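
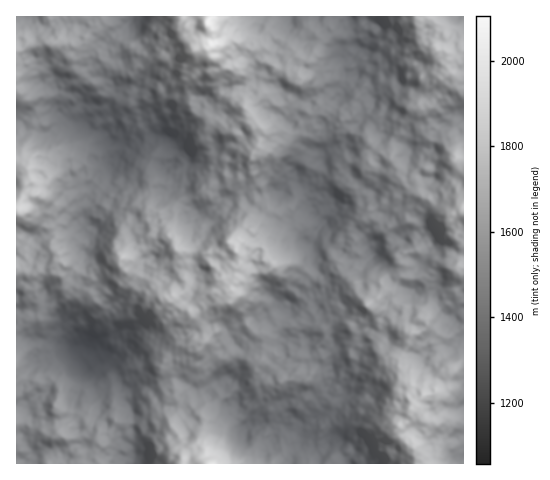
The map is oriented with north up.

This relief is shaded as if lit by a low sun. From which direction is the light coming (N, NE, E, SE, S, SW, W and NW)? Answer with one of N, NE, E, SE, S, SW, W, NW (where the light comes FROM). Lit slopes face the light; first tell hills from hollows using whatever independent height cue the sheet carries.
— NE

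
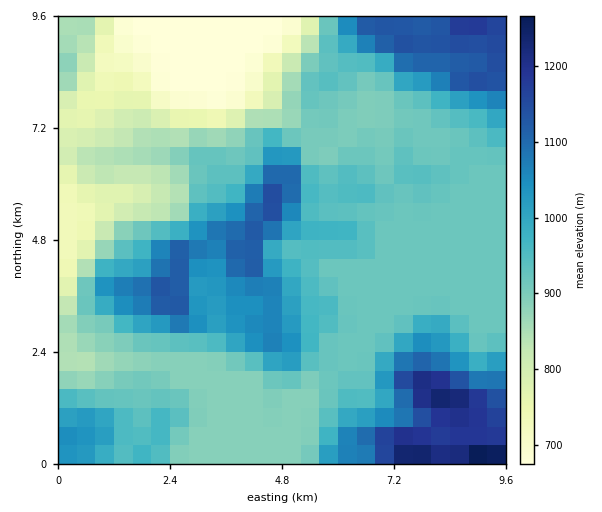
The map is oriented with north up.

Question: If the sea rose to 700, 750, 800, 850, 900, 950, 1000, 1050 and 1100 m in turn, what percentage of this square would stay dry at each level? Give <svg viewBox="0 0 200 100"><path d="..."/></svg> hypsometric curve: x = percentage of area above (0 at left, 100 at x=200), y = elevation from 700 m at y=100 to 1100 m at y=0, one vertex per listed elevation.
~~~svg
<svg viewBox="0 0 200 100"><path d="M188 100l-8-12-8-13-11-13-27-12-61-12-19-13-16-13-14-12"/></svg>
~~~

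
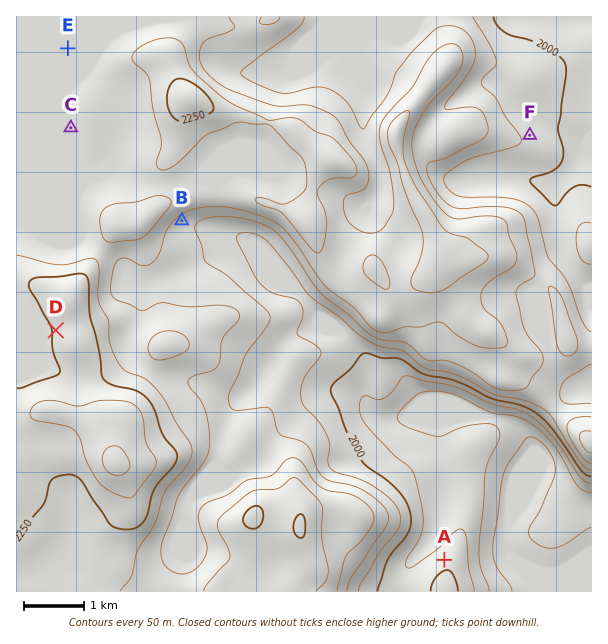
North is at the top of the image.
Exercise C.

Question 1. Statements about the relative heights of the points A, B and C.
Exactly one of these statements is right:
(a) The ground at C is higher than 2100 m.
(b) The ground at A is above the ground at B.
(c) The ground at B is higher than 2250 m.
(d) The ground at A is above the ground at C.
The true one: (a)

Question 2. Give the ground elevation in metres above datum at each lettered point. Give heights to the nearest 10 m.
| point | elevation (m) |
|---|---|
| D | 2260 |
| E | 2160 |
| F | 2040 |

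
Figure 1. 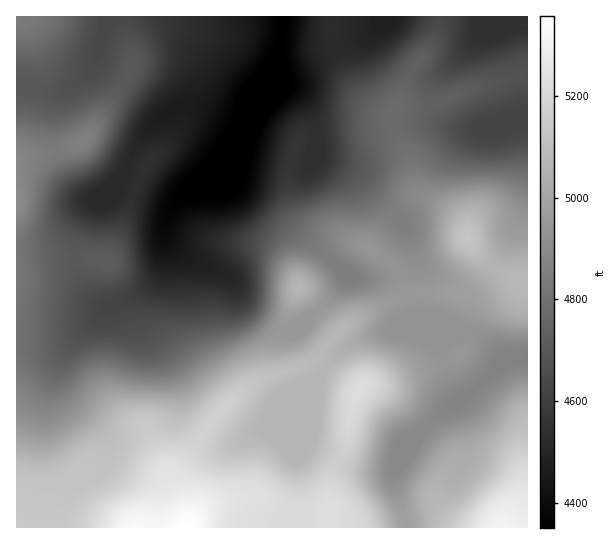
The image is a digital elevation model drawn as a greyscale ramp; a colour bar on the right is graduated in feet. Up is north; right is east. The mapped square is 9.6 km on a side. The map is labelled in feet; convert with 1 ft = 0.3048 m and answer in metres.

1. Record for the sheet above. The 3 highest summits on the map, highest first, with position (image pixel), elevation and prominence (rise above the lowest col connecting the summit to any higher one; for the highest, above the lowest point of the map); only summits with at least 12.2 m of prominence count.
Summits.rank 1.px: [359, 389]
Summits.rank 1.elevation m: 1592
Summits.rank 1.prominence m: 20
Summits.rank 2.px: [467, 238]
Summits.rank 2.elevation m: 1563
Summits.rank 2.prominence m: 53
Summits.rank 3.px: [299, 286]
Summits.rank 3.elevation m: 1545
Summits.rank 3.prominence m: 35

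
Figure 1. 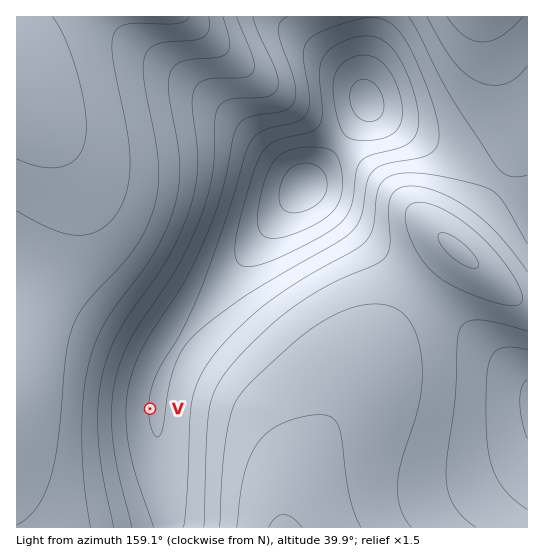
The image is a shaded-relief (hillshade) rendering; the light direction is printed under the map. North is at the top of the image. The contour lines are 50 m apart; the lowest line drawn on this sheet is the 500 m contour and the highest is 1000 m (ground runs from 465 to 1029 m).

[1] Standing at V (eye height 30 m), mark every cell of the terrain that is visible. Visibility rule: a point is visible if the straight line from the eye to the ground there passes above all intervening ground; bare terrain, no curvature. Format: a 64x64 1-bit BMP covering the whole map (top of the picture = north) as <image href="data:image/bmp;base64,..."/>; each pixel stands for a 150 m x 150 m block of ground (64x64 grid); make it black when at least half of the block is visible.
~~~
<image width="64" height="64" href="data:image/bmp;base64,Qk0+AgAAAAAAAD4AAAAoAAAAQAAAAEAAAAABAAEAAAAAAAACAAATCwAAEwsAAAIAAAAAAAAA////AAAAAAD/wfAAH/////+A+AAf/////4D4AB//////gPAAH/////+A8AAf/////4DwAB//////gfAAP/////+B8AA//////wHwAD//////A/AAP/////8D8AB//////wPwAH//////B/AAf/////8H8AB//////wfwAP//////B/AA//////8H8AH//////wP4Af//////A/wD//////8B/wf//////wD/////////AH///////v8AP//////8/wA///////j/AB//////8P8AD//////A/wAP/////4D/AAf/////AP8AB/////wA/wAD////+AD/AAP////gAf8AA////8AD/wAB////AAf/AAH///4AD/+AAf//+AAf/4AA///wAD//gAD//+AAf/+AAP//gAD//4AA//8AAP//gAB//gAB//+AAH/8AAP//4AAf/gAA///gAB/4AAH//+AAH+AAAf//8AAfgAAD+H/wAD8AAAPAP/AAPwAAAQA/+AB+AAAAAD/8APwAAAAAP/4D/AAAAAA////4AAAAAD////AAAAAAP///4AAAAAA////AAAAAAD///4AAAAAAP///AAAAAAA///wAAAAAAD//+AAAAAAAP//wAAAAAAA//8AAAAAAAD//gAAAAAAAP/8AAAAAAAA//gAA4AAAAD/8AAHgAAAAA=="/>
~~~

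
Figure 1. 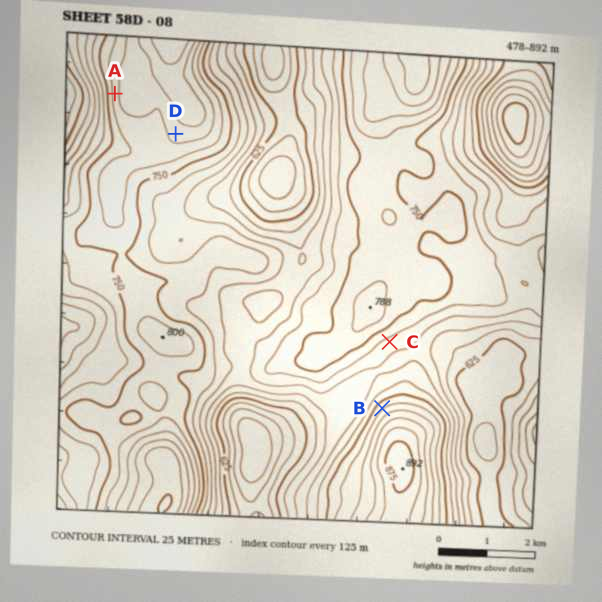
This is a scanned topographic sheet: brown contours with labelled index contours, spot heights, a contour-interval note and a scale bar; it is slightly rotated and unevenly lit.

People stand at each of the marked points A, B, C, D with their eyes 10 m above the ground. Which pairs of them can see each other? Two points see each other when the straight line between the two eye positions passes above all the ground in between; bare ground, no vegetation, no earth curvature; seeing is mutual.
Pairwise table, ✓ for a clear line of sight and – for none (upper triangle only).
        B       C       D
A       –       –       –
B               ✓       ✓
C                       –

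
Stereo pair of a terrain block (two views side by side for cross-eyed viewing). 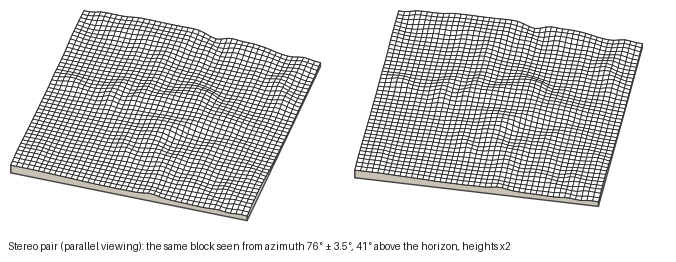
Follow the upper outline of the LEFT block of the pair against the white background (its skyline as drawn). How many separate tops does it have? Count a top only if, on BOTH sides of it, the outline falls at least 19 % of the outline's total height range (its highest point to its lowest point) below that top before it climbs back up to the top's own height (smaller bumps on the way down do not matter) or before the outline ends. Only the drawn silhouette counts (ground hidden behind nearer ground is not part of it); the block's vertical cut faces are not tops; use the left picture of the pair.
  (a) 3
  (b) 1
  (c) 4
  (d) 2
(b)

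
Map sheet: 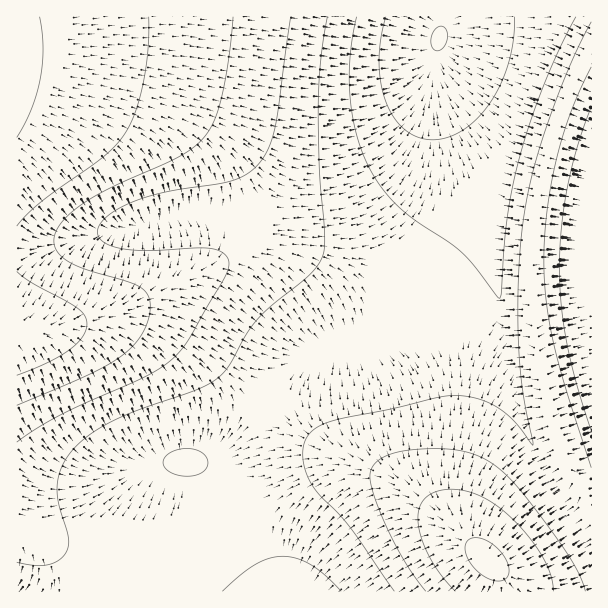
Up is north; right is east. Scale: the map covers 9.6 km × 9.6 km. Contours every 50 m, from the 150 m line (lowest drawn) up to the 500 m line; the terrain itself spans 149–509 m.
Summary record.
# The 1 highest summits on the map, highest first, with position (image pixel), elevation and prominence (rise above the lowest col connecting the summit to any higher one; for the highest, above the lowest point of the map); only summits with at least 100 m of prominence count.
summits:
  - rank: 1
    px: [488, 560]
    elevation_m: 457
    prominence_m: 178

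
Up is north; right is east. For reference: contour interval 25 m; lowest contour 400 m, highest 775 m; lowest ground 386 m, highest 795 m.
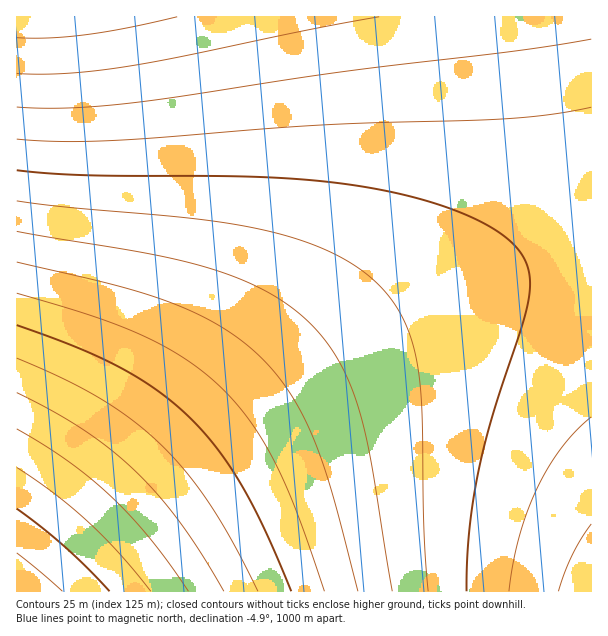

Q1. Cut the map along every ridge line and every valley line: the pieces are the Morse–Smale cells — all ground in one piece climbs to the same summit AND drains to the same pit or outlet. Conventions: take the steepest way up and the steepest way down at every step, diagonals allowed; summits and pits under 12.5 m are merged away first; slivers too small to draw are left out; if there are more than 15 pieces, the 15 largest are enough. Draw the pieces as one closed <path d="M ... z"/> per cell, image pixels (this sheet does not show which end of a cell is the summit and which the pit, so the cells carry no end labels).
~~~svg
<path d="M591 16l-575 1 1 575 36 0 64-66 90-80 69-52 84-54 63-33 60-25 74-24 35-7z"/><path d="M591 252l-16 1-39 11-75 26-71 34-60 34-64 44-86 67-63 57-63 65 537 1z"/>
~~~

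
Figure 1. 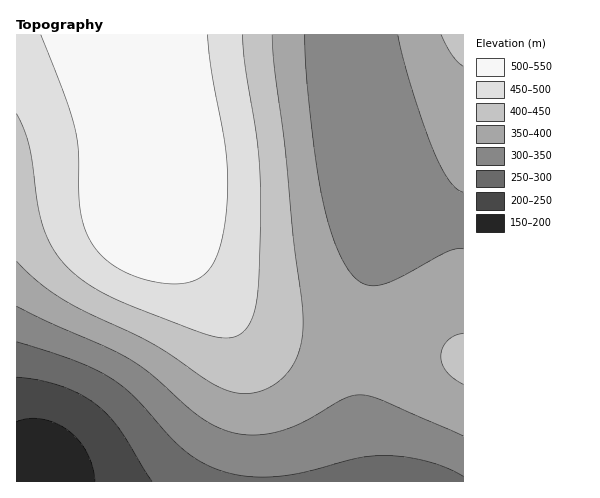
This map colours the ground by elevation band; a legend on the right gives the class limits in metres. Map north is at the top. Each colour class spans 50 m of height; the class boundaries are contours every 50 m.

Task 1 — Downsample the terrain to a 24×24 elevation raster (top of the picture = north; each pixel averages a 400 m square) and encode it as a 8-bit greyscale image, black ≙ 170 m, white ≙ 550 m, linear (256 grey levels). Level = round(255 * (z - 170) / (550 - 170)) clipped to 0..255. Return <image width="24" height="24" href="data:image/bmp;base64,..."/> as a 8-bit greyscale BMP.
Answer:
<image width="24" height="24" href="data:image/bmp;base64,Qk12BgAAAAAAADYEAAAoAAAAGAAAABgAAAABAAgAAAAAAEACAAATCwAAEwsAAAABAAAAAAAAAAAAAAEBAQACAgIAAwMDAAQEBAAFBQUABgYGAAcHBwAICAgACQkJAAoKCgALCwsADAwMAA0NDQAODg4ADw8PABAQEAAREREAEhISABMTEwAUFBQAFRUVABYWFgAXFxcAGBgYABkZGQAaGhoAGxsbABwcHAAdHR0AHh4eAB8fHwAgICAAISEhACIiIgAjIyMAJCQkACUlJQAmJiYAJycnACgoKAApKSkAKioqACsrKwAsLCwALS0tAC4uLgAvLy8AMDAwADExMQAyMjIAMzMzADQ0NAA1NTUANjY2ADc3NwA4ODgAOTk5ADo6OgA7OzsAPDw8AD09PQA+Pj4APz8/AEBAQABBQUEAQkJCAENDQwBEREQARUVFAEZGRgBHR0cASEhIAElJSQBKSkoAS0tLAExMTABNTU0ATk5OAE9PTwBQUFAAUVFRAFJSUgBTU1MAVFRUAFVVVQBWVlYAV1dXAFhYWABZWVkAWlpaAFtbWwBcXFwAXV1dAF5eXgBfX18AYGBgAGFhYQBiYmIAY2NjAGRkZABlZWUAZmZmAGdnZwBoaGgAaWlpAGpqagBra2sAbGxsAG1tbQBubm4Ab29vAHBwcABxcXEAcnJyAHNzcwB0dHQAdXV1AHZ2dgB3d3cAeHh4AHl5eQB6enoAe3t7AHx8fAB9fX0Afn5+AH9/fwCAgIAAgYGBAIKCggCDg4MAhISEAIWFhQCGhoYAh4eHAIiIiACJiYkAioqKAIuLiwCMjIwAjY2NAI6OjgCPj48AkJCQAJGRkQCSkpIAk5OTAJSUlACVlZUAlpaWAJeXlwCYmJgAmZmZAJqamgCbm5sAnJycAJ2dnQCenp4An5+fAKCgoAChoaEAoqKiAKOjowCkpKQApaWlAKampgCnp6cAqKioAKmpqQCqqqoAq6urAKysrACtra0Arq6uAK+vrwCwsLAAsbGxALKysgCzs7MAtLS0ALW1tQC2trYAt7e3ALi4uAC5ubkAurq6ALu7uwC8vLwAvb29AL6+vgC/v78AwMDAAMHBwQDCwsIAw8PDAMTExADFxcUAxsbGAMfHxwDIyMgAycnJAMrKygDLy8sAzMzMAM3NzQDOzs4Az8/PANDQ0ADR0dEA0tLSANPT0wDU1NQA1dXVANbW1gDX19cA2NjYANnZ2QDa2toA29vbANzc3ADd3d0A3t7eAN/f3wDg4OAA4eHhAOLi4gDj4+MA5OTkAOXl5QDm5uYA5+fnAOjo6ADp6ekA6urqAOvr6wDs7OwA7e3tAO7u7gDv7+8A8PDwAPHx8QDy8vIA8/PzAPT09AD19fUA9vb2APf39wD4+PgA+fn5APr6+gD7+/sA/Pz8AP39/QD+/v4A////AAQBBQ0YJDA7RU1TWFpaWVdUUU5MTE1RVwUDCBEcKjdEUFlhZmlpZmNfXFlYWVtgZgsLDxgkMkBOW2dwdnh3dHBrZ2RkZmpvdhYWGyQvPUtaaHV/hoiGgXt1cW9wc3h+hSQmKzM+Sllod4SOlZeUjoZ/eXh5foSLkTU4PUVPW2l4hpOdo6SfmI+GgH6Bho2UmkdMUlpkcH2Kl6Orr66on5WLhIKFipGYnVpgaHJ8h5OeqbK4urauo5iNhoOFipGXnG11f4mUn6qzu8HDwryyppmNhYKDh42Tln+JlKCst8DHzM7NyMC0ppiMg35/goeLjo+bqLXCzNXa3NrWzsK0pZaJf3p5fICEhpyquMbT3ubp6OTd0sS0pJOFe3VzdXl8fqa1xNPg6/H08uzi1ca0opGBdnBucHN3ea28y9ro8vj69/Dm2Me0oI5+cmtpa29zdrHAz97r9fv9+vPo2si0n4t6bWZlaG1zdrTC0d/s9vz9+/Tp28iznYh2aWNiZ21zeLbE0t/r9Pr8+vTp28iynIZzZmBhZm52e7jF0t/q8/n7+fLo2cexmYNxZF5gZ3B5f7vI1ODr8/j69/Hm18Sul4FuYl1gaHN9hMDL1+Pt9fn69u/k1MGrlH5tYV5ia3aBicXQ2+bw9/v69u3h0b2nkXxsYV9kbnqGjsvV4Orz+v379ezezbqkjnprYmBmcX6LlNHZ4+32/P779ercy7ehjHlrYmJpdYOQmdbd5u/3/f779OnaybWfi3hrY2NreIeVng=="/>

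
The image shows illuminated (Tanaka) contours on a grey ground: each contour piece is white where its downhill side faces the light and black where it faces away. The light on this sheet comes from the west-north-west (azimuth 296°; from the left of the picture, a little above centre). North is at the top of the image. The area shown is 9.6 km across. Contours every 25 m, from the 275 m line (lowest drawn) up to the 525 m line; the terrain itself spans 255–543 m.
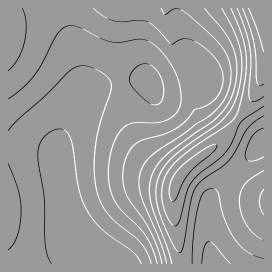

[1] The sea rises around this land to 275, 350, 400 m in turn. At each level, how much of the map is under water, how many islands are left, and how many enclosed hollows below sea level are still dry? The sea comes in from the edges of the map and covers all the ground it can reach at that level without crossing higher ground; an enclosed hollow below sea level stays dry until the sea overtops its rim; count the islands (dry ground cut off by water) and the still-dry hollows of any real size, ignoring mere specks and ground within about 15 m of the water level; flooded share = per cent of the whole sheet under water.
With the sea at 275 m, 10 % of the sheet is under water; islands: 0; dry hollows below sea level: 0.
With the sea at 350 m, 59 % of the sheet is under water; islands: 0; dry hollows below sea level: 0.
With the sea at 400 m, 77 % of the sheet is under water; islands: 0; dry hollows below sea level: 0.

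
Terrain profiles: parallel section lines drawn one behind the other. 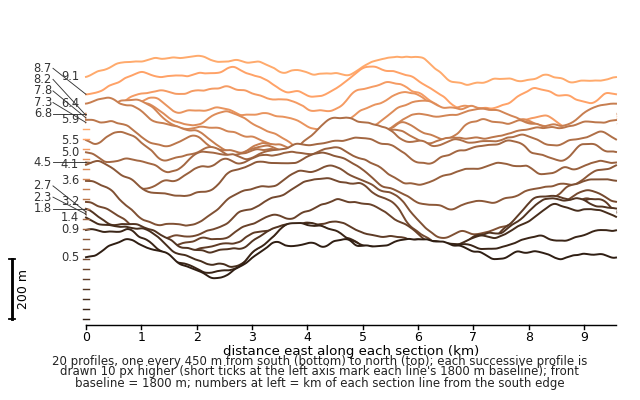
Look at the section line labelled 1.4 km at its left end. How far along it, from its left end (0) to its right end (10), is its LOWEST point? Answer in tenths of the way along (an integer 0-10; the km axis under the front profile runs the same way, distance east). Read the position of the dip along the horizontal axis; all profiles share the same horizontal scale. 3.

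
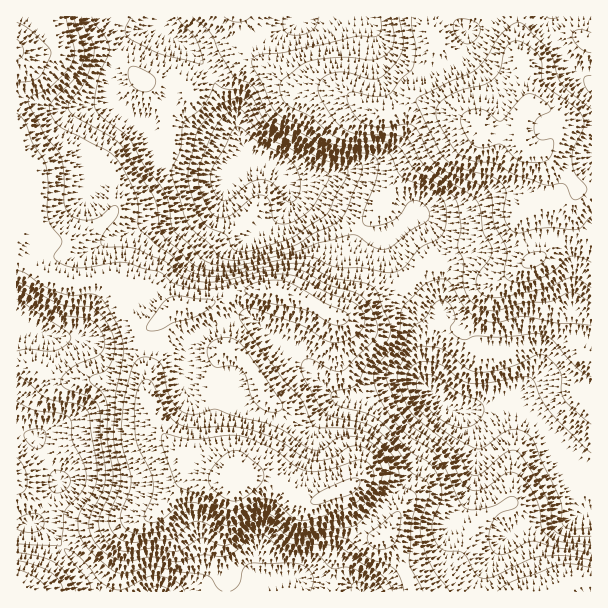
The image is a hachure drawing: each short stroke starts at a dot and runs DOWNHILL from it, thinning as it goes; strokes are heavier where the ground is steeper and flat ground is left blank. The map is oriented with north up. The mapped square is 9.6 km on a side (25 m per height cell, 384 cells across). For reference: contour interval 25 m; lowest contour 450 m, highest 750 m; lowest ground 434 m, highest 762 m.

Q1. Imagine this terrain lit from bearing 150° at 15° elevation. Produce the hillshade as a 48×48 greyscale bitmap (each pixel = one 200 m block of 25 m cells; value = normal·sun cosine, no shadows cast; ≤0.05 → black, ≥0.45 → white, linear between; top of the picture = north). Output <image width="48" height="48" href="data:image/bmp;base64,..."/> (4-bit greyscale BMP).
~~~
<image width="48" height="48" href="data:image/bmp;base64,Qk32BAAAAAAAAHYAAAAoAAAAMAAAADAAAAABAAQAAAAAAIAEAAATCwAAEwsAABAAAAAAAAAAAAAAABEREQAiIiIAMzMzAERERABVVVUAZmZmAHd3dwCIiIgAmZmZAKqqqgC7u7sAzMzMAN3d3QDu7u4A////AHZ3iJq8zMqYiIiId3eKu5d4h4h1REVniGZneIms3MupmZmZiIiau6iIh3h2RERFZkRWeJq83cy7q6mau6mau7qYh3iHVEQzMzRWiJq93czLvMuazduqmaqph3iIZVUyEkRWd4ir3ty7ve26zv7bl4qqmHeJh2ZTIndmZlZ5rNy7vP/bvf/tp2irqXeJmYiHVKl2VDRWeb3cvP/8qs3e23eruod4mZmZh6qGQzJFZ5vMu87rmIm87qeKuodmeIiZmamHVDM1ZnmqmZu6h2Z5vtl4moZVV3iIiJmYdkRGd3iHd4iYdlVWisp2iYdUVniIiIiJh2VXd3iHZ3d3dkM0V5mGd4dkVniIiHd4h2Vnd3d3ZmdmZlQ0RXd2ZndlVniIiHh3d2VWd3ZlVFVVZmVDNFZlVVZlVniIiZmHd1RGd3VEQzRWd3VDNGZlVVVmVniImZqph2RGd3ZVVVZ4iIZURWd2VmZmZniJmJq7uoZFeHdmd3eIiId2Z3iHd4iId4iIiImaqpdVaId3iIiId4mZmImZiZqqmIh3iJmHiIZUZ5h3iIh3d4mrupmqqZq7uph3iYh2VVVVV5l3iZh3iImavLvLupq7zLmIiXZmVVRVZ4mHiZh3iJmavN3MupmZqrqYiGZmZmVWeImGZ3d4iZmrvN3LqpmZmaqYiHd4iId3iJmXZWeJmZmru7zLmYmaqqqpmYmaqph3eJmql4iaqpmZqpq6mImru6qqmpqry6h3dniJqpq7qph3eImqqImrzLuqmaq7u6iIh2VVZ4mqmHZUV4maqYiavMy7qbqpmZiIh2QyESNFVlREVniJqod4m8zLqqmHdmd3ZmVCAAAAE0REVWZ4mYZmebzLqZh3dmVWZVZlQgAAATVmZmZniIdmZom7qZiIiHZVZlZ3dlMQADVnd3ZVZ3d3d3eaqZiIiIh3d3Z2Z4dUMSRWeIdlVWd4iJiJmYiId3iZiJh3ZniHUzNFeJh2ZWd3iZqZqYiYdmeZmZmIZVeIZURFZ5mIdmd2Z4mZqoiZh2Z5mJmYdkV4dlVVVomZmIiHZ3iYmoiZmHd4iImZh1RXdmVVVnmqqqqoeIiYiIiZmId4d4mqmHZnd4hlVmiau7u6maqZh4iJmIeId4q7qYd4iJu6h3eJmru7qqqqmIiIiHd4iIq7upiaqrze26mIiJqqmZmaqYh3d3ZniImrupmszLvN7tuYeIiZiIiJqpiHZmZniIm7upmszLqqvNyoeIiIiIiJqoiId3d4mIm8zKiKu6mImaqod3d3d4mIiImqmYiJmYmrzLh4mZiIdmeHZWZmZnh3Z6u8u6mImYiJq8p3d3d3ZVVmVEVmZnd2Z6u8zKmIiIh4iaqHdmZmZVVWVERWd3iHeKqrzLqHd3d3iIh2ZlVVVVRXd2VVZ4mYmZmZu7qHZmZniHdmVVVVVVRXiIZVZ3iJmYiImZmHZmZ3iHd2VEVVZlVXiIdlRWd4iHeImIiIh3iIiIiIdlVmZmVneIh1RWd3d2eJmYeJmHiZmZmYh2ZmZmZnd4iGVWd2Zg=="/>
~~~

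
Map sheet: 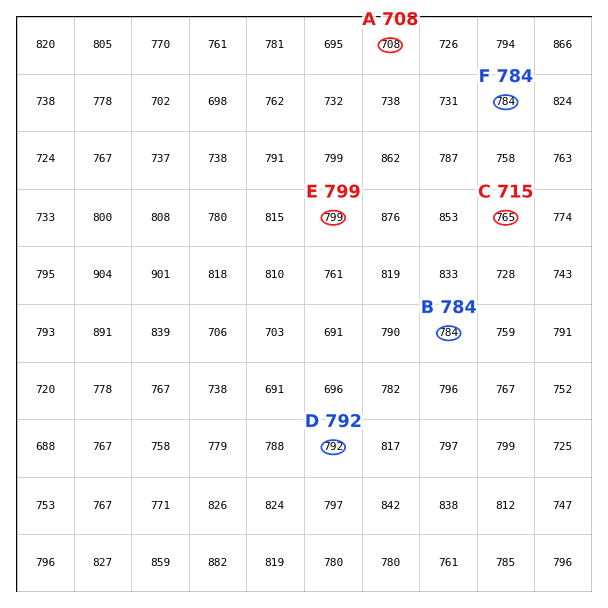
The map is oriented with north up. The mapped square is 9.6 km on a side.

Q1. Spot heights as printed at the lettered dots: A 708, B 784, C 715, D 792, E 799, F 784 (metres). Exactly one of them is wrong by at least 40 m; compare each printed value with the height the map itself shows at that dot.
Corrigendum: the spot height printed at C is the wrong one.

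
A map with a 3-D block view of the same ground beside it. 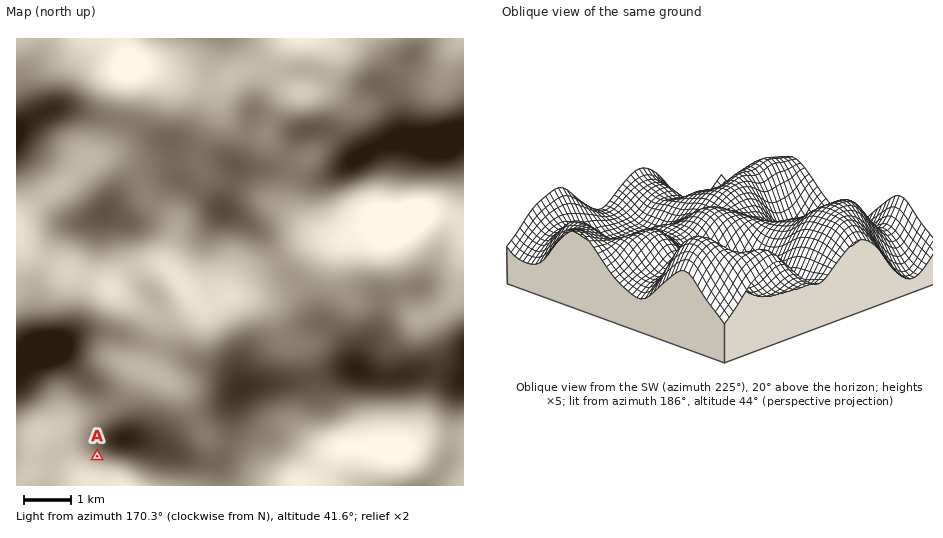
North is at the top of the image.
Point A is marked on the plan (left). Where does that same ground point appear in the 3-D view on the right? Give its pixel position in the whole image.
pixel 750 252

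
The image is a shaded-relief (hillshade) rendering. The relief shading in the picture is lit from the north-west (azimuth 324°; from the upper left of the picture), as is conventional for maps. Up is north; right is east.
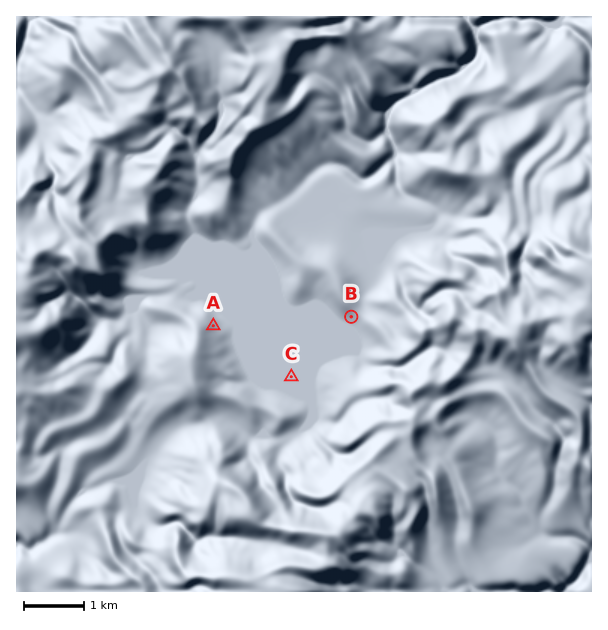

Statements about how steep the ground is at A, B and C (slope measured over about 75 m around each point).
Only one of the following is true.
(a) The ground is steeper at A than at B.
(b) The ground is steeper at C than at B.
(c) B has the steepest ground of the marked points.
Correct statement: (a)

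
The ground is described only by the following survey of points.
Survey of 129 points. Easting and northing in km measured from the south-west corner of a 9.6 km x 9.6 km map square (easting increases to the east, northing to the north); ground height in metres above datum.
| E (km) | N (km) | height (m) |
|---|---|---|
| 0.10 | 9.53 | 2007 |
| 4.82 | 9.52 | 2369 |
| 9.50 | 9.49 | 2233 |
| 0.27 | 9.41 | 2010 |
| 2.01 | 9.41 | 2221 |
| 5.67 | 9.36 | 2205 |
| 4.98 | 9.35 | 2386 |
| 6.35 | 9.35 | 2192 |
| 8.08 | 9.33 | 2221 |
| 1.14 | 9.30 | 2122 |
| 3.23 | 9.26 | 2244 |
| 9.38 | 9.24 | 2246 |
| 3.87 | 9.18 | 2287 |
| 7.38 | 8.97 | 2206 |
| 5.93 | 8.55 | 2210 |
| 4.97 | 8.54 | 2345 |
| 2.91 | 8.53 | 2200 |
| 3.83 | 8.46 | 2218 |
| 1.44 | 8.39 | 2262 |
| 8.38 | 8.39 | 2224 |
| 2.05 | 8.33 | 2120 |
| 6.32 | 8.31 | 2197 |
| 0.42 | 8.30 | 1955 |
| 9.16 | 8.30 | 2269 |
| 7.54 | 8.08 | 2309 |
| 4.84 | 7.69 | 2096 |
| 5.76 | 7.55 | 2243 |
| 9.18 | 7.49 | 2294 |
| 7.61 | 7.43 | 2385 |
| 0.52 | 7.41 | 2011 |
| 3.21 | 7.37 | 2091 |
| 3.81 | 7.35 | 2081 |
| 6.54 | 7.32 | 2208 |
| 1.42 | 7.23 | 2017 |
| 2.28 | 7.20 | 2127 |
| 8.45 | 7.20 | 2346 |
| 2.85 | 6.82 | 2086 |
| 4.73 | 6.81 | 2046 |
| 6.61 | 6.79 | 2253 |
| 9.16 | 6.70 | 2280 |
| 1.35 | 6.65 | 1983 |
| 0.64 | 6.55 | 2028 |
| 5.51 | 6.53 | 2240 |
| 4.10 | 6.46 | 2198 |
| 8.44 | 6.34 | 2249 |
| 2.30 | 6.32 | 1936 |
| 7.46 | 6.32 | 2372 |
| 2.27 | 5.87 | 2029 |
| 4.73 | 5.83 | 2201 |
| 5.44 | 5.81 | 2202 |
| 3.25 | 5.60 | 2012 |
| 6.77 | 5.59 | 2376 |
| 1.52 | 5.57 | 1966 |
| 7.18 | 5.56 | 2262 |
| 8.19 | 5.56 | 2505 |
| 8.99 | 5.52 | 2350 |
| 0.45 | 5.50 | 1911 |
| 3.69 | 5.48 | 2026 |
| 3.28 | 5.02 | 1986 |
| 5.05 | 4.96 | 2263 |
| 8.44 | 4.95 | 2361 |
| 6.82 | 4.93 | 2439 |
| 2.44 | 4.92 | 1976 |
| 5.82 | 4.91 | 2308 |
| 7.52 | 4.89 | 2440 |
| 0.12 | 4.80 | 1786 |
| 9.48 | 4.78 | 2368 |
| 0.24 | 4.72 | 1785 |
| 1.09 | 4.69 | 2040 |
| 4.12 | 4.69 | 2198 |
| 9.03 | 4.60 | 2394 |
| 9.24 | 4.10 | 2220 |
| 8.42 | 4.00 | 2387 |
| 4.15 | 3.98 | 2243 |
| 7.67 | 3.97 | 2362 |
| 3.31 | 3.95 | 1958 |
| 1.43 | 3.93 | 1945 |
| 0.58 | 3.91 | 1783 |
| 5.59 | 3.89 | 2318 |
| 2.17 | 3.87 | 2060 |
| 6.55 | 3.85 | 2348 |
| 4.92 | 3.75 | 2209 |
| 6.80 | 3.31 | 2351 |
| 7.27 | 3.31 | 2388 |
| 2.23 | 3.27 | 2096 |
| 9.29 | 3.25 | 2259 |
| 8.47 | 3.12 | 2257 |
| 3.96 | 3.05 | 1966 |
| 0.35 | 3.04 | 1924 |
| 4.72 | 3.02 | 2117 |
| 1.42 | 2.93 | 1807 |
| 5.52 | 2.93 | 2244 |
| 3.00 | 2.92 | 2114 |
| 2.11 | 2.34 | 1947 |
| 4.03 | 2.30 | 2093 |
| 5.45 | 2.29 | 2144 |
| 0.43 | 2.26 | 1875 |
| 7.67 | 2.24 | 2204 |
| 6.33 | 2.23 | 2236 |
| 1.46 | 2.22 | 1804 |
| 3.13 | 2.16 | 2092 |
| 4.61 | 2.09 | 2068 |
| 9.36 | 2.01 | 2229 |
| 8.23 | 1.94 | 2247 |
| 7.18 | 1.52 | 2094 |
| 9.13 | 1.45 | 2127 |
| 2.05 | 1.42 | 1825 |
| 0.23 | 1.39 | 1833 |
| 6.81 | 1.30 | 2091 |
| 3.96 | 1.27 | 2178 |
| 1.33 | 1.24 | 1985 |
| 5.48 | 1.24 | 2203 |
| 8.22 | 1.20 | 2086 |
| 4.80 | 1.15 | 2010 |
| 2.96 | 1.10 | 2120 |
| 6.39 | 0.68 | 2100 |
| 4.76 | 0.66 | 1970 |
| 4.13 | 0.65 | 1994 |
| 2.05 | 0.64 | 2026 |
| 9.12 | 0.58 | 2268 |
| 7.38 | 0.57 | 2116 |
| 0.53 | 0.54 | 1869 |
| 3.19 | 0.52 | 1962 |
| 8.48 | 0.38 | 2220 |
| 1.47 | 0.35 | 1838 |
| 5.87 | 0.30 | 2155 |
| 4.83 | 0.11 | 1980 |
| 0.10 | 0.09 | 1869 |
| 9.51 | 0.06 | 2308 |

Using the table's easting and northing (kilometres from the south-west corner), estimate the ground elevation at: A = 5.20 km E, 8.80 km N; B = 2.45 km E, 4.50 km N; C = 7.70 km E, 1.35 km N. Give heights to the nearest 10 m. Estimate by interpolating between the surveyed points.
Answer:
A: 2330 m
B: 1980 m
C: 2110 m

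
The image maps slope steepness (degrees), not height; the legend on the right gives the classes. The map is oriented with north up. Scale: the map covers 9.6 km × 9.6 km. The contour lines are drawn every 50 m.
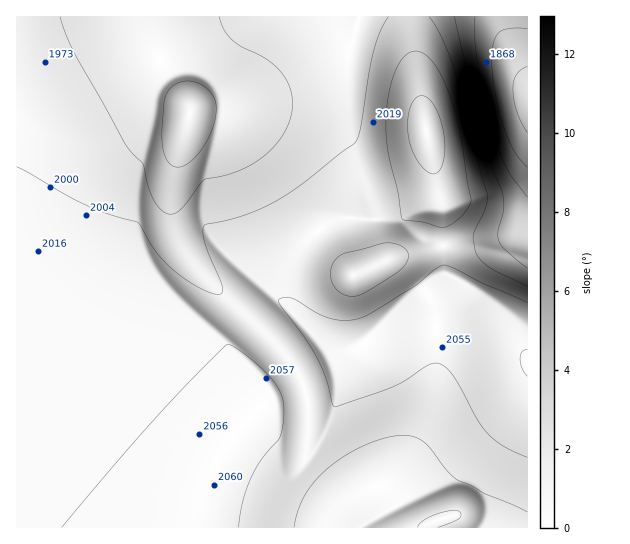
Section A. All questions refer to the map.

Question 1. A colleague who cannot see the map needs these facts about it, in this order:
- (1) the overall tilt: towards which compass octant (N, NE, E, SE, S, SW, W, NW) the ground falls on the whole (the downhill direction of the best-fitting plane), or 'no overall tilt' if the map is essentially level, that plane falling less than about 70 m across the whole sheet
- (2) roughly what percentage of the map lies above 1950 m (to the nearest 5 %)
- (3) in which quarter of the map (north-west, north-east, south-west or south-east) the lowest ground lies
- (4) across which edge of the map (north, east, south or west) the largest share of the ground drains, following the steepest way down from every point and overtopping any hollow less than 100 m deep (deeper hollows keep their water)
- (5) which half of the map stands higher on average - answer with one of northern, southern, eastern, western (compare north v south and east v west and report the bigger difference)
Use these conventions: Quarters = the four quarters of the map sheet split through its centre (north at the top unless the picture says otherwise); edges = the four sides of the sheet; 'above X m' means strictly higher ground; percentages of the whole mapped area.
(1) Overall the map slopes down towards the north.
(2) Roughly 85 % of the ground is higher than 1950 m.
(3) The lowest ground is in the north-east quarter.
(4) Drainage is mainly to the north: more ground falls towards that edge than towards any other.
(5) On average the southern half of the map is the higher ground.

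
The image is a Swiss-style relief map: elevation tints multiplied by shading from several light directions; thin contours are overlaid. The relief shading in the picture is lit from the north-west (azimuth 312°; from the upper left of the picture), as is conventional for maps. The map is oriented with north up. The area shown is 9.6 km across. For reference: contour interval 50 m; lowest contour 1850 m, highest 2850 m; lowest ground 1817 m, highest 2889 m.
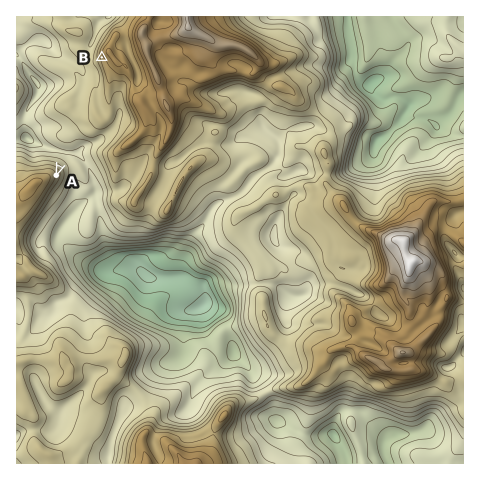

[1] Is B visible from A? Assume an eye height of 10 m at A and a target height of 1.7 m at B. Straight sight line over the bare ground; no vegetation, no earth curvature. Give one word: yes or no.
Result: yes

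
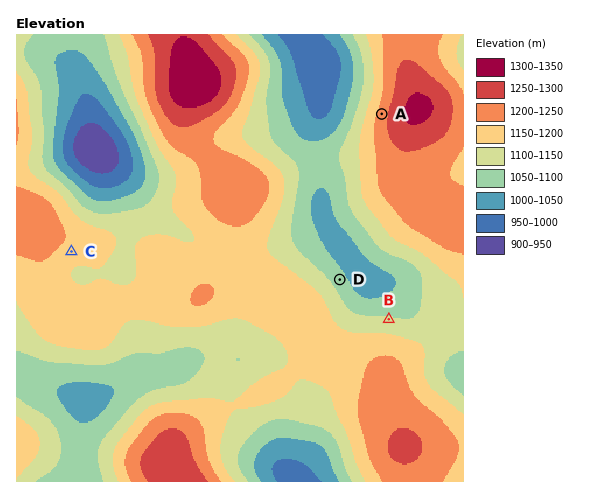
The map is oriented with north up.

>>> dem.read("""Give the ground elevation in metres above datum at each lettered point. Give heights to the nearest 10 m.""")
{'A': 1220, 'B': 1110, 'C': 1180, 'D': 1070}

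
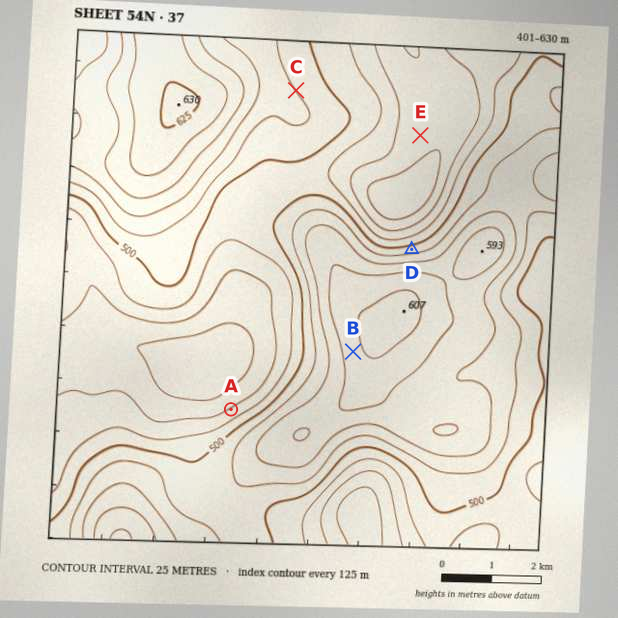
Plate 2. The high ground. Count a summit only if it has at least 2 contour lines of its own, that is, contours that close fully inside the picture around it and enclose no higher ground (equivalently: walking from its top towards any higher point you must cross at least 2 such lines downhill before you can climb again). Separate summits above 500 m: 1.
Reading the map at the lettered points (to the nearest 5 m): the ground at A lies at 455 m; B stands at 590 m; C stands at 525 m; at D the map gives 515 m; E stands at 440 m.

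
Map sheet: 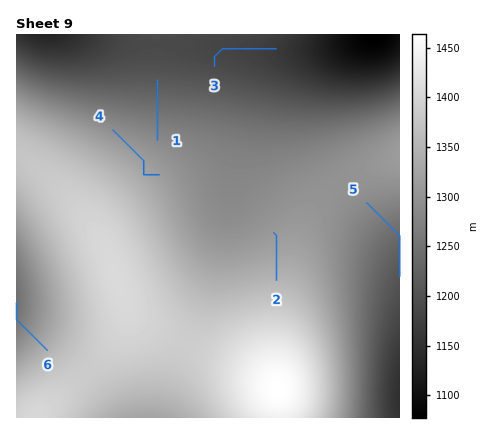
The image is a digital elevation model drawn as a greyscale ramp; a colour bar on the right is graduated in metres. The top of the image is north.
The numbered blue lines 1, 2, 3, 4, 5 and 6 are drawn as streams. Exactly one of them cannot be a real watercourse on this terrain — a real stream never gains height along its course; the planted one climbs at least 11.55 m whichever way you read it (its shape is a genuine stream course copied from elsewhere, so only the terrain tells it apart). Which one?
4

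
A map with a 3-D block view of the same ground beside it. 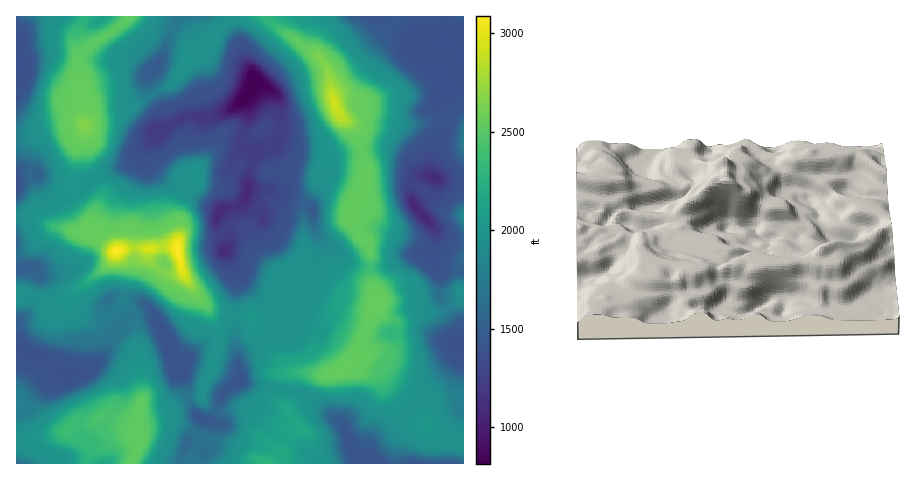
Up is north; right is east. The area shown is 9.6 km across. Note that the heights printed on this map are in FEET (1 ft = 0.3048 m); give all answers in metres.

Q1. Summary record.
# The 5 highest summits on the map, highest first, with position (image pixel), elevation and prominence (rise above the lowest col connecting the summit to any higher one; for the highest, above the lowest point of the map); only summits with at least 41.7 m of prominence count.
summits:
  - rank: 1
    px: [178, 250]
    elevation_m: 941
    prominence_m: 693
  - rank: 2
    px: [117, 251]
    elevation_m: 941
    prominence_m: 78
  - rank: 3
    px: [335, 103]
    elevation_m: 892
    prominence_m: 299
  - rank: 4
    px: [83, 125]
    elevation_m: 816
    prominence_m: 207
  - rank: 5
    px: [378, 305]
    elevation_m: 778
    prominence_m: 58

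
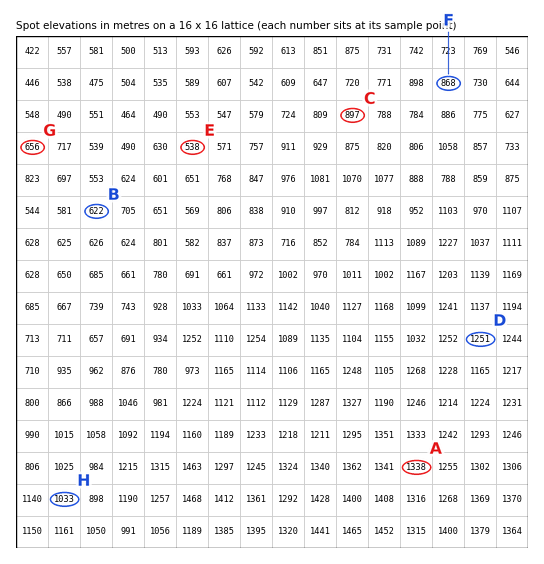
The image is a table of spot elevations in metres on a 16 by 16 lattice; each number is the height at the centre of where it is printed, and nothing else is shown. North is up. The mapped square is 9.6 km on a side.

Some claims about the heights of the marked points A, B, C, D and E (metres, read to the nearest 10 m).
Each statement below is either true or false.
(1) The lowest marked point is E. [true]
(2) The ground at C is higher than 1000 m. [false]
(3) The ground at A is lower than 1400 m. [true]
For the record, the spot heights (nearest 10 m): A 1340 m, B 620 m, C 900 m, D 1250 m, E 540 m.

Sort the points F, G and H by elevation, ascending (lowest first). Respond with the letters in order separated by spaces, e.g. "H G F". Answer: G F H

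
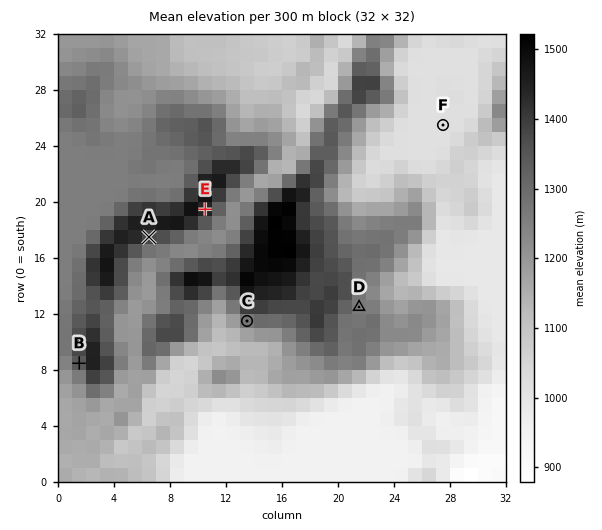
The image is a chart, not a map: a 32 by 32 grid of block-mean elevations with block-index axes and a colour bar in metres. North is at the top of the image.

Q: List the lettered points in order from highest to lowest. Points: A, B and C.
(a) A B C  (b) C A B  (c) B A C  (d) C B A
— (a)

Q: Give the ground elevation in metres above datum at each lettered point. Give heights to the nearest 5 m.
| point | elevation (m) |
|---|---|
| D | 1260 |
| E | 1450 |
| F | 1015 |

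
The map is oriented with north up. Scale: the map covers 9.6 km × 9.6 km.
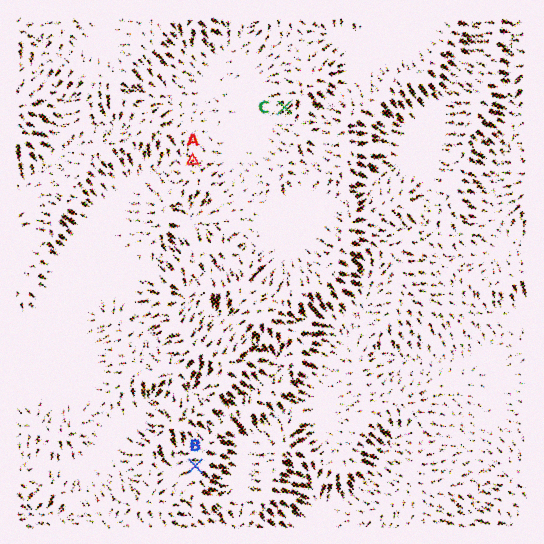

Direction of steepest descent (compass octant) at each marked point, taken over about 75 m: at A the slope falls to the NW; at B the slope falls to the SW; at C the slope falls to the SW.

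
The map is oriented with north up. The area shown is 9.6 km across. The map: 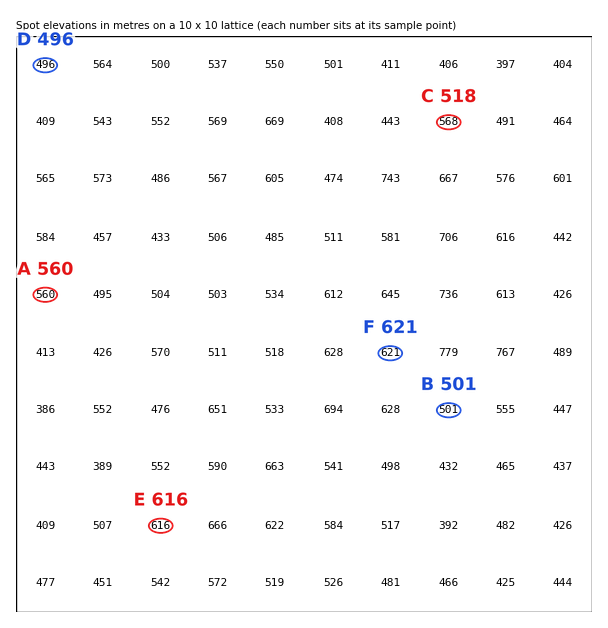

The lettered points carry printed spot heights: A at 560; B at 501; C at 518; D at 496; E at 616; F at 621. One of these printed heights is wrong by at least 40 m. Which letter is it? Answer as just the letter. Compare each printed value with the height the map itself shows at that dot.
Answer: C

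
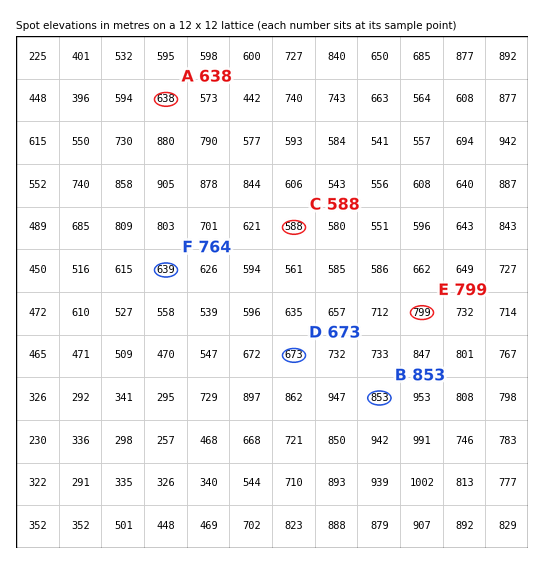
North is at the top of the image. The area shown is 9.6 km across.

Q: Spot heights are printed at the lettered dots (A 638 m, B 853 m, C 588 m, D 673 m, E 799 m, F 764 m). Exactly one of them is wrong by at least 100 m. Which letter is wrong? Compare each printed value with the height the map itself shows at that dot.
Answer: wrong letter F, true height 639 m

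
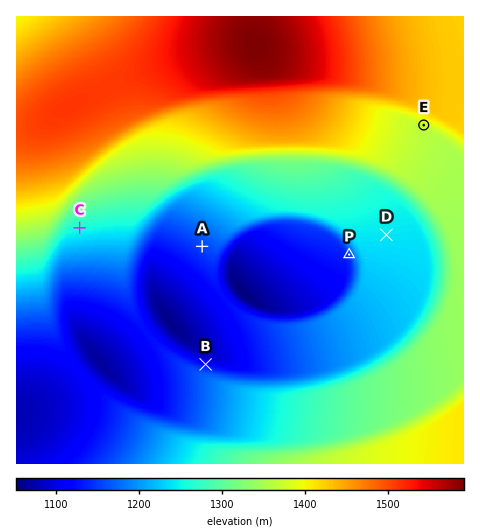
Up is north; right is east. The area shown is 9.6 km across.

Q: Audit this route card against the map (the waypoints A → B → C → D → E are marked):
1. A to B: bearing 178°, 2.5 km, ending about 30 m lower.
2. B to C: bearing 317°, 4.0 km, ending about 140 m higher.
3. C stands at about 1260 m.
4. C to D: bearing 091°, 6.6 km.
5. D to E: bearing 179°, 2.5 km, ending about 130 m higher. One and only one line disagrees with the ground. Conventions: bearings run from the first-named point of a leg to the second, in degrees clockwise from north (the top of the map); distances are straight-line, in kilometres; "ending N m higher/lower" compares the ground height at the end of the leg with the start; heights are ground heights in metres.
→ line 5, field bearing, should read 19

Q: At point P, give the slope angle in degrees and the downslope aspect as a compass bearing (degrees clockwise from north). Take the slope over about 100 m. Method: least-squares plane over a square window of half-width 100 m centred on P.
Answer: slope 15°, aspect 246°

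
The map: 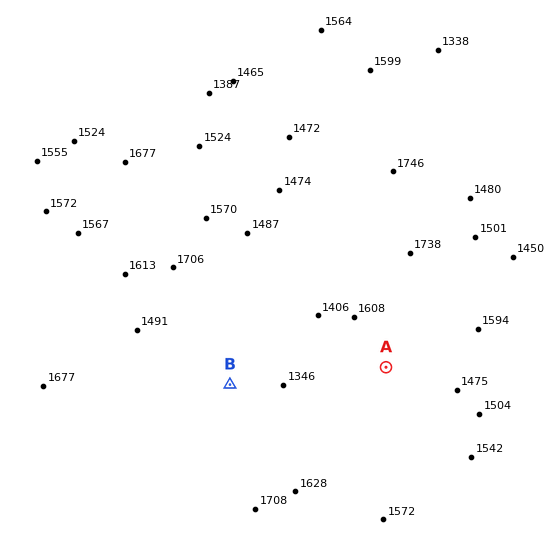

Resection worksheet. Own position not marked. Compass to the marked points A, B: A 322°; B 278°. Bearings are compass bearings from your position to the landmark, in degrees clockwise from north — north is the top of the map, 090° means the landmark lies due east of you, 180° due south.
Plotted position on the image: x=420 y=411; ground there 1480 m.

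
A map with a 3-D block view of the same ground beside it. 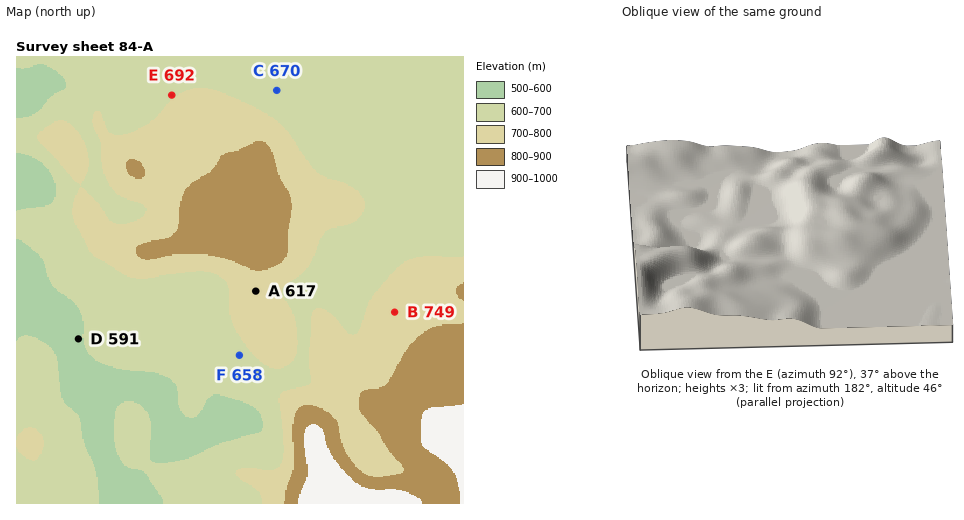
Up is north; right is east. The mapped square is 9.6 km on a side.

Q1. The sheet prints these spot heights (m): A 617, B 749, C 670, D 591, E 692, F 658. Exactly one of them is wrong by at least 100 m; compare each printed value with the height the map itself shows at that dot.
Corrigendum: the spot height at A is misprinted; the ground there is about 742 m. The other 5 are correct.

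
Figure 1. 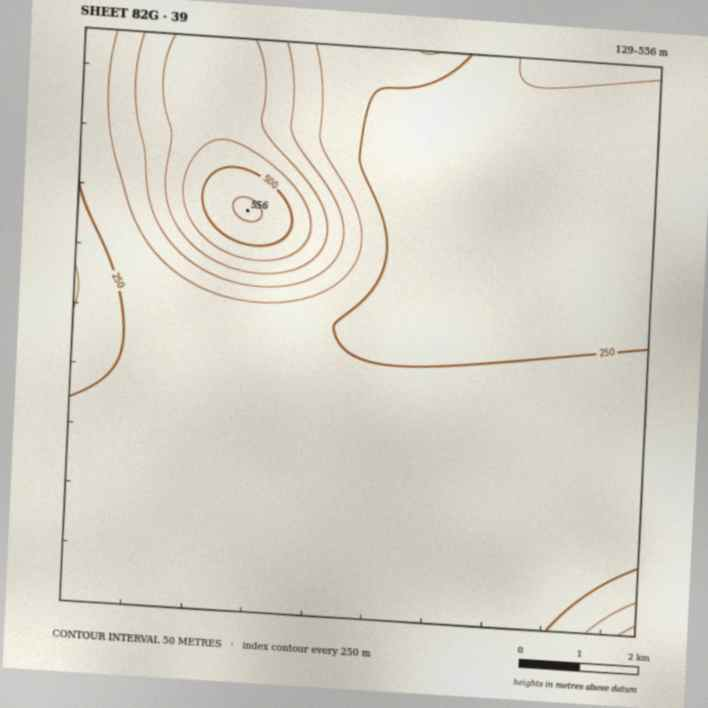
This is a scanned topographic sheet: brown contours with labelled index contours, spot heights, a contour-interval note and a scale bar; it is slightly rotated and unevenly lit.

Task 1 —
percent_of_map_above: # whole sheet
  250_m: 71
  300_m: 16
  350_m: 12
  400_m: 8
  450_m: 3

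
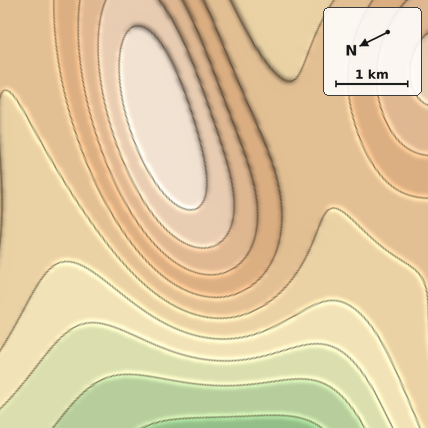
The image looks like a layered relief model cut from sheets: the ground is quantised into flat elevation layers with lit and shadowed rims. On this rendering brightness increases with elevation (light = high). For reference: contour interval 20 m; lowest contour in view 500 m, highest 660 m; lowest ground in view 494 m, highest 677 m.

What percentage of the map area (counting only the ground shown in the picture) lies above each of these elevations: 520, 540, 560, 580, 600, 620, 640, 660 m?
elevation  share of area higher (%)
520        93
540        84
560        73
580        53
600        32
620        21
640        13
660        6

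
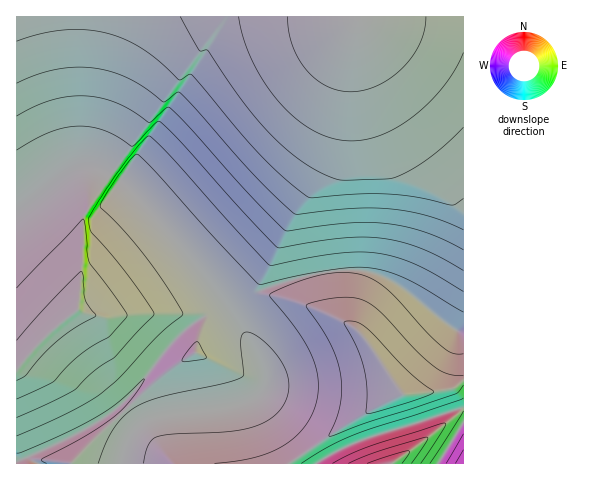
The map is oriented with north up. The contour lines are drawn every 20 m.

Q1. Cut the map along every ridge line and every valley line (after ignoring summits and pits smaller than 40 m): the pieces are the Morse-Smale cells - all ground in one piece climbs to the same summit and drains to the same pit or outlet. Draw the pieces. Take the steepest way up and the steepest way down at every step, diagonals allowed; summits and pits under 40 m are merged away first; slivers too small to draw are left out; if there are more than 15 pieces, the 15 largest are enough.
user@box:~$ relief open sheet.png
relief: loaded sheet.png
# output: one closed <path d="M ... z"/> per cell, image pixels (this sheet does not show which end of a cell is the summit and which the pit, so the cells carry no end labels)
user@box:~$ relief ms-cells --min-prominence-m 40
<path d="M463 16l-447 1 0 193 50-38 12-4 18 1 28 15 17 17 47 55 46 62-9-7-7 0-24 12-19 17-41 52-21 20-39 24-53 23-5 3 1 2 103 0 6-17 8-15 7-8 11-6 27-5 52-6 26-9 7-10 0-14-11-27-14-24 0-9 9-13 11-10 33-11 45-10 26 0 11 3 18 8 56 44 10 6 6 1z"/><path d="M363 270l-26 0-32 6-32 10-18 9-15 17-1 11 22 40 5 18-4 11-5 6-16 6-76 11-20 7-13 13-11 28 195 1 18-12 31-14 91-29 7 0 1-76-16-8-56-44z"/><path d="M91 168l-13 0-12 4-50 39 1 251 57-26 39-24 21-20 41-52 19-17 24-12 7 0 7 4-40-53-51-61-17-17z"/><path d="M463 409l-7 0-91 29-31 14-17 11 121 1 26-41z"/><path d="M463 423l-24 41 25-1z"/>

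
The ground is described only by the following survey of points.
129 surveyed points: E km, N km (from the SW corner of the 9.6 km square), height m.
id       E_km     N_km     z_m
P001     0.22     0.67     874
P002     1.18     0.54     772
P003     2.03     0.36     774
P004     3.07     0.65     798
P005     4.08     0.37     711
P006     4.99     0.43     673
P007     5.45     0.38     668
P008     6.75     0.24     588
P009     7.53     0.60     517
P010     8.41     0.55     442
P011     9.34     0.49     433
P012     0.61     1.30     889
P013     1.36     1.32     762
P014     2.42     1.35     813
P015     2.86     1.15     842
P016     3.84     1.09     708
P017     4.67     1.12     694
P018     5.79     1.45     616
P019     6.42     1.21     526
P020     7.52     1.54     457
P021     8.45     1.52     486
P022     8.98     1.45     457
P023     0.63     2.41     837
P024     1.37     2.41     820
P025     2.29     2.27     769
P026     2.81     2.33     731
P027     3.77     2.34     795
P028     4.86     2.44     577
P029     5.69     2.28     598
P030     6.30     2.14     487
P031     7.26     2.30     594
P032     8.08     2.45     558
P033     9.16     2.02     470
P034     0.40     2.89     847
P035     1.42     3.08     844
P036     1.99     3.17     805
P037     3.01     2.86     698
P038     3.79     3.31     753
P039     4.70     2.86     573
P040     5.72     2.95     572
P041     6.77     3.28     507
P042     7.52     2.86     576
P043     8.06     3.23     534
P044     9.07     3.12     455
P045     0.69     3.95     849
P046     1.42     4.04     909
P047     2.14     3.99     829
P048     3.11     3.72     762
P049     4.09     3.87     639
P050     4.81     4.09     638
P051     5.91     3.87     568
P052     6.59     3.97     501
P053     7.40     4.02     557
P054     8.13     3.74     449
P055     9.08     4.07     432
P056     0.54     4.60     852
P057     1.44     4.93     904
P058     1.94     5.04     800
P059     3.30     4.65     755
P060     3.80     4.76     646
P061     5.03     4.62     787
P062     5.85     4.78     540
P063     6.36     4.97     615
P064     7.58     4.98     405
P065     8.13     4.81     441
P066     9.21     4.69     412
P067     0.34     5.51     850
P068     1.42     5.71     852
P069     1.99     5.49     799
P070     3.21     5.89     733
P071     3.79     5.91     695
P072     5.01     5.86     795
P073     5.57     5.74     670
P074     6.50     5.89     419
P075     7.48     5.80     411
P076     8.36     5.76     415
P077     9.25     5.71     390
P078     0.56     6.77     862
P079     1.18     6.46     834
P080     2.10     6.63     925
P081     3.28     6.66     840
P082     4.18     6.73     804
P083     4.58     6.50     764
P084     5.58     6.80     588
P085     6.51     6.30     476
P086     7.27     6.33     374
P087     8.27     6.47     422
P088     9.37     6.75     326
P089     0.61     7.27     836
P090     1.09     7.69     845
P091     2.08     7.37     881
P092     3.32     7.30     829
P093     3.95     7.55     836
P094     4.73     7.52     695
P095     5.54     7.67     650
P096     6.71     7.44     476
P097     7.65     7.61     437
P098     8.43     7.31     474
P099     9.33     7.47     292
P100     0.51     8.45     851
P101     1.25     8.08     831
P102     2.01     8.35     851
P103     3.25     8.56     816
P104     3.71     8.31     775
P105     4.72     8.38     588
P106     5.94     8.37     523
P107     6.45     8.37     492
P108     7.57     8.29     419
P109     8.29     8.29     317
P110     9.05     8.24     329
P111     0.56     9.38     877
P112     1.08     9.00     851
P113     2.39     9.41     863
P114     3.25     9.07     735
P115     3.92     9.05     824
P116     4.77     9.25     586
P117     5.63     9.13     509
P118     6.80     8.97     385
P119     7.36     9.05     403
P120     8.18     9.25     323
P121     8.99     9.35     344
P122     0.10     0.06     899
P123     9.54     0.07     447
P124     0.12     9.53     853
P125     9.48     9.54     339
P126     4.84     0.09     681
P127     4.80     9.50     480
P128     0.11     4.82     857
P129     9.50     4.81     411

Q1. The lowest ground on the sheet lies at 260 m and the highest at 940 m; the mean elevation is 640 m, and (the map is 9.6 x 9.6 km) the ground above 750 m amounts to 35.9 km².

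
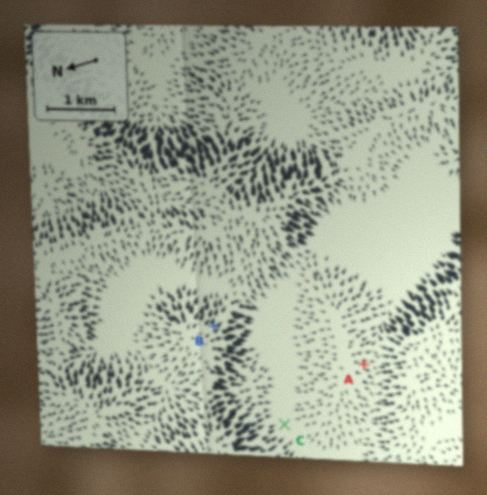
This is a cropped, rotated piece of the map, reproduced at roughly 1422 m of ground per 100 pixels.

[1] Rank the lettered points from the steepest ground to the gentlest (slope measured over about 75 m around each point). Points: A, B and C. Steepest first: B A C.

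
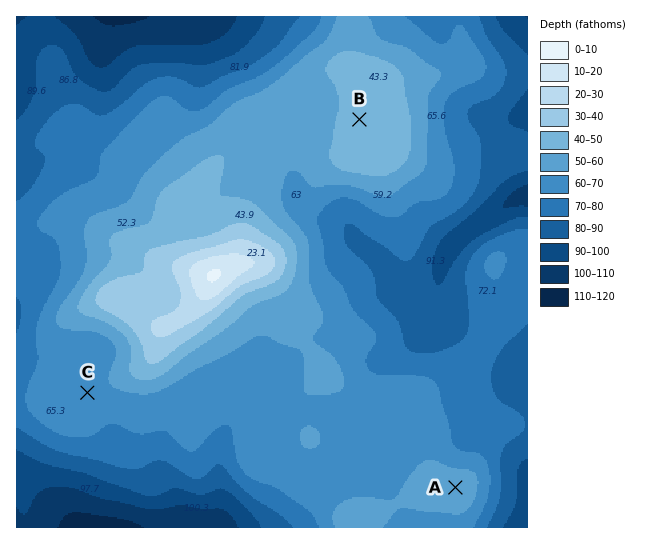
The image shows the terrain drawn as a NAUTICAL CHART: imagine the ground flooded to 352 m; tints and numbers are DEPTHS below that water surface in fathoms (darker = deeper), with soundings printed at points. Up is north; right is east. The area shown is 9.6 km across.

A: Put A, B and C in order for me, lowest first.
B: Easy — C A B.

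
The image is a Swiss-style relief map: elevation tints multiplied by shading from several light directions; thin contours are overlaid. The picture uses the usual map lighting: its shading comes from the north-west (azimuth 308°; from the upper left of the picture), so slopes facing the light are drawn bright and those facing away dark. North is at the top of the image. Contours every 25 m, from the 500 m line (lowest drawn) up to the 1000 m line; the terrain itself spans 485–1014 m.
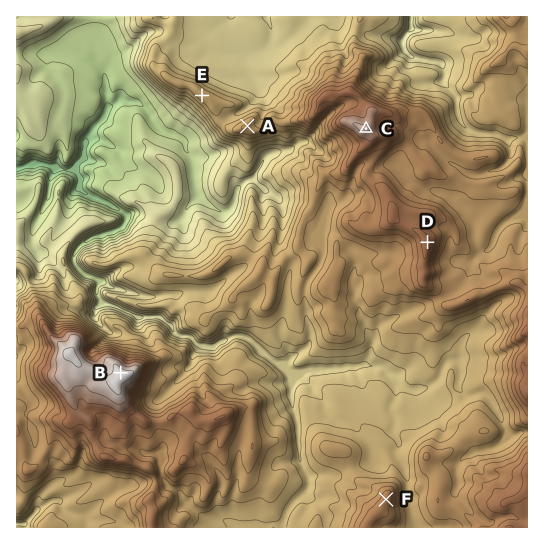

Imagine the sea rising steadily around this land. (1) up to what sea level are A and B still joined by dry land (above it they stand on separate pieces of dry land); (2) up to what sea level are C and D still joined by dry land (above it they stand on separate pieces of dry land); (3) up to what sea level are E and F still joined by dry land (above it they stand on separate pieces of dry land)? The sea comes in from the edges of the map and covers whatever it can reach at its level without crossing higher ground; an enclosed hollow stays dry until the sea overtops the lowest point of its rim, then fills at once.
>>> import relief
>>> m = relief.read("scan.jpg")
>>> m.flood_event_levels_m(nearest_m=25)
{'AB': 750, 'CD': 875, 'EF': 775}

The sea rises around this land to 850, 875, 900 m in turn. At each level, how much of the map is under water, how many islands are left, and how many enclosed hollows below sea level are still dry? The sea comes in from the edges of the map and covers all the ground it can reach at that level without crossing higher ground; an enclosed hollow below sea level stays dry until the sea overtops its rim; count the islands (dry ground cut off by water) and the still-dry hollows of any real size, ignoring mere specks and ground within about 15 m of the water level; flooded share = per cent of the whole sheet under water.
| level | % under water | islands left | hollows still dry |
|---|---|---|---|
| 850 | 83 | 1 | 0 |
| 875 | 88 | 2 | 0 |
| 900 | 93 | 4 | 0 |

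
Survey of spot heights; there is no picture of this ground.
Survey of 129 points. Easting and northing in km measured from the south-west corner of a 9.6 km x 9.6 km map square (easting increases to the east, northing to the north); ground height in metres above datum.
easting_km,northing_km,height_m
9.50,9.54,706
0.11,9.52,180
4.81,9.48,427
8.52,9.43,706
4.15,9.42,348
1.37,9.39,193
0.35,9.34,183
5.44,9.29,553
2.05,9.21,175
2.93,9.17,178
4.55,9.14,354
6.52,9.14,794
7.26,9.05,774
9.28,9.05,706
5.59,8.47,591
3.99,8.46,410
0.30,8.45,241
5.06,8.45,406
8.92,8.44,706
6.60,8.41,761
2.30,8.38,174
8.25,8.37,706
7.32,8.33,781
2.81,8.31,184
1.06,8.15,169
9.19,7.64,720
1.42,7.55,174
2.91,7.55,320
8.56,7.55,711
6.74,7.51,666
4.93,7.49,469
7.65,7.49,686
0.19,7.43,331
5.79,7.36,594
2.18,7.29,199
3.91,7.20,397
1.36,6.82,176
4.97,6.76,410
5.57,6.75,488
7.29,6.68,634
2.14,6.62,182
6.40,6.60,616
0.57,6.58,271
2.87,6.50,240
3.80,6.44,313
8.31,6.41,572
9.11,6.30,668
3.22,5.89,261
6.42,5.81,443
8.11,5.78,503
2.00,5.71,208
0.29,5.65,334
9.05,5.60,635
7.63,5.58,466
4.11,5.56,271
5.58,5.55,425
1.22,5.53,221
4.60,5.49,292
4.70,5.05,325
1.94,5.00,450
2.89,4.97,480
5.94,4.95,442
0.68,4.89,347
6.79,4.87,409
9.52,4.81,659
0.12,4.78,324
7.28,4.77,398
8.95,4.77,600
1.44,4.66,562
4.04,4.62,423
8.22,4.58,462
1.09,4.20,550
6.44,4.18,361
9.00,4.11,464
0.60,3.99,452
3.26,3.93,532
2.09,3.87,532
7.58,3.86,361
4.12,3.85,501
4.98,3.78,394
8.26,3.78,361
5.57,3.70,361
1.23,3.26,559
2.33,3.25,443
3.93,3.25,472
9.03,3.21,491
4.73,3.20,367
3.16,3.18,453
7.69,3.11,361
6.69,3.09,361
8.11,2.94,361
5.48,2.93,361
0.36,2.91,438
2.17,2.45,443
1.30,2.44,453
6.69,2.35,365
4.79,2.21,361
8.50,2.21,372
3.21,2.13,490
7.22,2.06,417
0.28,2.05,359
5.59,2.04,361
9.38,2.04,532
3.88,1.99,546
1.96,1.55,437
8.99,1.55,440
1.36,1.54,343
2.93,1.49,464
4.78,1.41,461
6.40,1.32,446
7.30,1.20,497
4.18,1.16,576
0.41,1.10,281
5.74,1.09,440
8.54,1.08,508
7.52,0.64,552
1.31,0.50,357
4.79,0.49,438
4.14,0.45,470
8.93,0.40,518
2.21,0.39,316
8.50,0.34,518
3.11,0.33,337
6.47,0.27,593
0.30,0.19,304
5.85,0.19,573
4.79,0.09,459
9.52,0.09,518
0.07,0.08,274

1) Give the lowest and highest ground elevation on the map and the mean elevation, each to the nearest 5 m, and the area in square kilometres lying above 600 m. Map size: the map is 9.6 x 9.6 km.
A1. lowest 150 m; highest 815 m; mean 440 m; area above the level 13.8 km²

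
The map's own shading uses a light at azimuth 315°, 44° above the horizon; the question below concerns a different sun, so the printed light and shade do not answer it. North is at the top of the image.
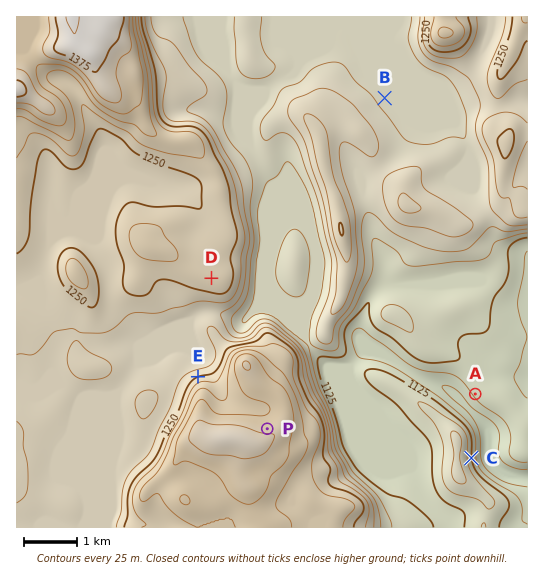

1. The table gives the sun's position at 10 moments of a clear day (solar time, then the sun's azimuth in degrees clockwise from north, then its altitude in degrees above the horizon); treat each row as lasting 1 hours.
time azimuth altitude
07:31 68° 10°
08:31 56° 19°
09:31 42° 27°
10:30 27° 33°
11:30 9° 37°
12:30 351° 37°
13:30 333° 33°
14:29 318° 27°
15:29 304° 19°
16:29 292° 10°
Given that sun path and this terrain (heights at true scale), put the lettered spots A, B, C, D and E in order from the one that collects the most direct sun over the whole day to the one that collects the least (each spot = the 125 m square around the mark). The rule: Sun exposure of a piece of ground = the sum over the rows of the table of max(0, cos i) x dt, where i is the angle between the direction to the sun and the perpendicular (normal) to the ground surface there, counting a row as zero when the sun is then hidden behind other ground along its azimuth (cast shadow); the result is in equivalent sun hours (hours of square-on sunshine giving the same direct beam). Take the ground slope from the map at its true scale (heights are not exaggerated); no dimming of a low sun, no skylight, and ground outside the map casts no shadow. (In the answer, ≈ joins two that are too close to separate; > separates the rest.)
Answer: E > C ≈ B ≈ D > A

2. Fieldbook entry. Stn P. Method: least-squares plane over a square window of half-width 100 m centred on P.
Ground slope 5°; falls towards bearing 353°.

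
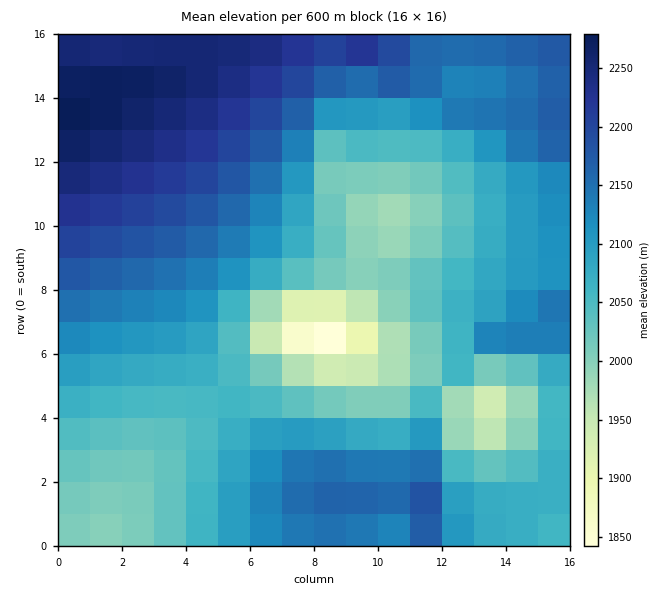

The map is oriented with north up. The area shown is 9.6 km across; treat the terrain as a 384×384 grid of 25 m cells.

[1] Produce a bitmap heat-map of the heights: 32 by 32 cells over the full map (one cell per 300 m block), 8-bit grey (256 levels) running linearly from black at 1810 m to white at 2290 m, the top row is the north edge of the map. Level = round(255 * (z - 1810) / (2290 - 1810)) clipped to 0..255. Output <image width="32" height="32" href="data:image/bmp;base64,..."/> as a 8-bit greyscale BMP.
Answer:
<image width="32" height="32" href="data:image/bmp;base64,Qk02CAAAAAAAADYEAAAoAAAAIAAAACAAAAABAAgAAAAAAAAEAAATCwAAEwsAAAABAAAAAAAAAAAAAAEBAQACAgIAAwMDAAQEBAAFBQUABgYGAAcHBwAICAgACQkJAAoKCgALCwsADAwMAA0NDQAODg4ADw8PABAQEAAREREAEhISABMTEwAUFBQAFRUVABYWFgAXFxcAGBgYABkZGQAaGhoAGxsbABwcHAAdHR0AHh4eAB8fHwAgICAAISEhACIiIgAjIyMAJCQkACUlJQAmJiYAJycnACgoKAApKSkAKioqACsrKwAsLCwALS0tAC4uLgAvLy8AMDAwADExMQAyMjIAMzMzADQ0NAA1NTUANjY2ADc3NwA4ODgAOTk5ADo6OgA7OzsAPDw8AD09PQA+Pj4APz8/AEBAQABBQUEAQkJCAENDQwBEREQARUVFAEZGRgBHR0cASEhIAElJSQBKSkoAS0tLAExMTABNTU0ATk5OAE9PTwBQUFAAUVFRAFJSUgBTU1MAVFRUAFVVVQBWVlYAV1dXAFhYWABZWVkAWlpaAFtbWwBcXFwAXV1dAF5eXgBfX18AYGBgAGFhYQBiYmIAY2NjAGRkZABlZWUAZmZmAGdnZwBoaGgAaWlpAGpqagBra2sAbGxsAG1tbQBubm4Ab29vAHBwcABxcXEAcnJyAHNzcwB0dHQAdXV1AHZ2dgB3d3cAeHh4AHl5eQB6enoAe3t7AHx8fAB9fX0Afn5+AH9/fwCAgIAAgYGBAIKCggCDg4MAhISEAIWFhQCGhoYAh4eHAIiIiACJiYkAioqKAIuLiwCMjIwAjY2NAI6OjgCPj48AkJCQAJGRkQCSkpIAk5OTAJSUlACVlZUAlpaWAJeXlwCYmJgAmZmZAJqamgCbm5sAnJycAJ2dnQCenp4An5+fAKCgoAChoaEAoqKiAKOjowCkpKQApaWlAKampgCnp6cAqKioAKmpqQCqqqoAq6urAKysrACtra0Arq6uAK+vrwCwsLAAsbGxALKysgCzs7MAtLS0ALW1tQC2trYAt7e3ALi4uAC5ubkAurq6ALu7uwC8vLwAvb29AL6+vgC/v78AwMDAAMHBwQDCwsIAw8PDAMTExADFxcUAxsbGAMfHxwDIyMgAycnJAMrKygDLy8sAzMzMAM3NzQDOzs4Az8/PANDQ0ADR0dEA0tLSANPT0wDU1NQA1dXVANbW1gDX19cA2NjYANnZ2QDa2toA29vbANzc3ADd3d0A3t7eAN/f3wDg4OAA4eHhAOLi4gDj4+MA5OTkAOXl5QDm5uYA5+fnAOjo6ADp6ekA6urqAOvr6wDs7OwA7e3tAO7u7gDv7+8A8PDwAPHx8QDy8vIA8/PzAPT09AD19fUA9vb2APf39wD4+PgA+fn5APr6+gD7+/sA/Pz8AP39/QD+/v4A////AGpmZWVnbHJ5gYqTm6KorK+xsK6rp6Oxw6uRjYyLioeAa2hmZWhscnmCi5Sdpayxtbe3trOvrcbEoJSQjYyMiYNtamdnaGxyeYKLlJ6mrrS4u7y7ubW40r+dlpGNjIyLh3BtamlqbHF4gImTnKWttLm8vr26tr/TtpmRjImJi4yLc3BubGxucnd/h5CZoqqxt7q6uLWwu8yqj4V/fYCGio13dHJwb3Bzd32FjZWepqyvsK+sqKOuwJ1/cmpqcXyGjXx5d3V0dHV4fYOKkZieoaKhnpuXk5qwkmxdVVZhcYGLgn98e3l5eXp9gYeNkZOSkY6KhoOAg52NX01FSFVpfIqIhYOBf39+fn+ChYeHhYJ9eXVxb25uhophRkBDUWZ7io6LiYeGhYSEhISEgX14cmtmYV9eX2FuhnRORUpXa36MlZKQjoyLioqJiIN9dm1kXFVRUFFVWl95hnFYWmZ2hZCcmZeVk5KRkI+LhXtvXk0/NzY7RE9XX2qHk4Z2eYONlaShnpyamZeWlI+Gdl9EKxoUGCU4SlljbXqXqKeemZmcq6imo6GgnpyZk4ZvUTMaCwgRIzpPX2p1fomftL2/v7+ysK2rqaelo5+Yi3RZPikfHyk6TFtmcHuEjJGaqba+wrq3tLKwrquppZ+WhnNgUkpKT1ZeZGt0fYaMkZWZnaCjwb68ube0sq+sp6CXjIF2b2lmZGRnbXR7gomPlJmcn6DIxcPAvru5trKuqKCYj4V8dG1oZWZpb3Z9hYyTmJyfoc/MycfEwr+8uLSvqKCXjoN5b2diYGJocHmBipGXnKCi1dPQzcvIxcK+urWupp2Th3ptZF1aXGJrdX+IkJacoKPc2dbT0c7LyMS/urOropeKeWpiW1dZYGlzfYePlpyhpOLf3NnX1NHOysW/ubGnnI13Z2JeWlxianR+h4+XnaKm5+Ti39zZ1tPPy8W+tq2ikXVjZmZiY2dud4CIkZifpKfs6ufk4t/c2NTQy8S9tKmWdWJscG1sb3R7g4uTmqGmqvHv7Onn5OHd2tXQysO7sJ56aHZ8eXd5fIKIkJigqK2x9vPx7uvo5eLf2tbQycK4qId2hImGg4OFi5air7nBx8r69/Xy7+3q5+Pf29bQycGzmoyUlpKPj5imsbi7vcDEyvv5+PXz8e7r6OTg29bPyL6soqOinp+qtbawq6qtsba7+Pj39vXz8e7r6OTg29bPx7y0sa6wvMC1qqanq6+0uL3w8fLz9PPy8e7s6OXg29bQyMG9wMzLuq6rrK6xtLi8werq6uvt7+/v7u3r6OXh3NfRy8vY2cW3tLOztLa5vL/E7urn5ebm6Onp6enp6OXh3djV4OfTwr68u7u7vL7AwsY="/>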